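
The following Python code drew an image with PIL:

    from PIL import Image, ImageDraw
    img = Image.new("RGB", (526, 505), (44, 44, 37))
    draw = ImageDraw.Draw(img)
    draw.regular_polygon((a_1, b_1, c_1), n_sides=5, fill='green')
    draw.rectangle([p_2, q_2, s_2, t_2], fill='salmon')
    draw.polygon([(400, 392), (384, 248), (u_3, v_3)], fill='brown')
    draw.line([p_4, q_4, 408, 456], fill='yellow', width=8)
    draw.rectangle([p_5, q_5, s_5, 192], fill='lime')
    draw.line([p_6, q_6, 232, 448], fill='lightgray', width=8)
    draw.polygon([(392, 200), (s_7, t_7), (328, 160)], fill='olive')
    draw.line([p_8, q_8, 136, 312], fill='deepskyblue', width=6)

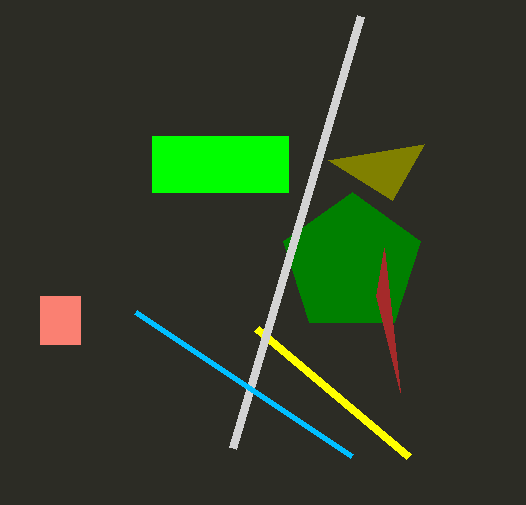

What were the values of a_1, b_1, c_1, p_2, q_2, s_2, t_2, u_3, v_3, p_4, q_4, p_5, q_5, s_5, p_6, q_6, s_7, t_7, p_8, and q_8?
a_1 = 352, b_1 = 264, c_1 = 72, p_2 = 40, q_2 = 296, s_2 = 80, t_2 = 344, u_3 = 376, v_3 = 296, p_4 = 256, q_4 = 328, p_5 = 152, q_5 = 136, s_5 = 288, p_6 = 360, q_6 = 16, s_7 = 424, t_7 = 144, p_8 = 352, q_8 = 456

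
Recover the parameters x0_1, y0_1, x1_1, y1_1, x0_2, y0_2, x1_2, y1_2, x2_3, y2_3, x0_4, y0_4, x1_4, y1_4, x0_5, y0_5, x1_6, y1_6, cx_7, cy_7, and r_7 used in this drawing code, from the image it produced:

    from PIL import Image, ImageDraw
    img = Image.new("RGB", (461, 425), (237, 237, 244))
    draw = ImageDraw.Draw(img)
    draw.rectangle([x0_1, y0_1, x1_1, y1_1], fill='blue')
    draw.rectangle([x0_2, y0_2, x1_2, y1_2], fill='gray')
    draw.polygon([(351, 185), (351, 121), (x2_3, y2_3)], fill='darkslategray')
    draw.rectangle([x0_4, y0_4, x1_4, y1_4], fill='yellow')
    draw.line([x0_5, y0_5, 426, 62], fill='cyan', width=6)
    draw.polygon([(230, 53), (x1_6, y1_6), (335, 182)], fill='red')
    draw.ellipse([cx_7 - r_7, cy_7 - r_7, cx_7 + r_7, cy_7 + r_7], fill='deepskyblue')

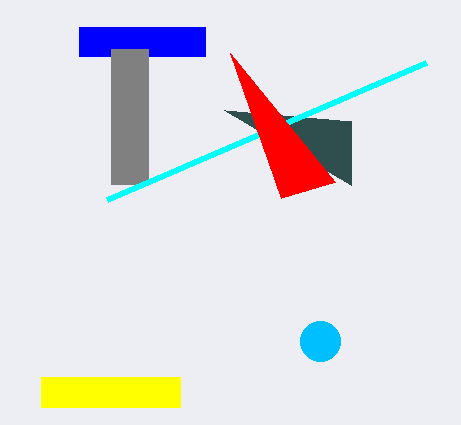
x0_1 = 79
y0_1 = 27
x1_1 = 205
y1_1 = 56
x0_2 = 111
y0_2 = 49
x1_2 = 148
y1_2 = 184
x2_3 = 224
y2_3 = 110
x0_4 = 41
y0_4 = 377
x1_4 = 180
y1_4 = 407
x0_5 = 107
y0_5 = 199
x1_6 = 281
y1_6 = 198
cx_7 = 320
cy_7 = 341
r_7 = 20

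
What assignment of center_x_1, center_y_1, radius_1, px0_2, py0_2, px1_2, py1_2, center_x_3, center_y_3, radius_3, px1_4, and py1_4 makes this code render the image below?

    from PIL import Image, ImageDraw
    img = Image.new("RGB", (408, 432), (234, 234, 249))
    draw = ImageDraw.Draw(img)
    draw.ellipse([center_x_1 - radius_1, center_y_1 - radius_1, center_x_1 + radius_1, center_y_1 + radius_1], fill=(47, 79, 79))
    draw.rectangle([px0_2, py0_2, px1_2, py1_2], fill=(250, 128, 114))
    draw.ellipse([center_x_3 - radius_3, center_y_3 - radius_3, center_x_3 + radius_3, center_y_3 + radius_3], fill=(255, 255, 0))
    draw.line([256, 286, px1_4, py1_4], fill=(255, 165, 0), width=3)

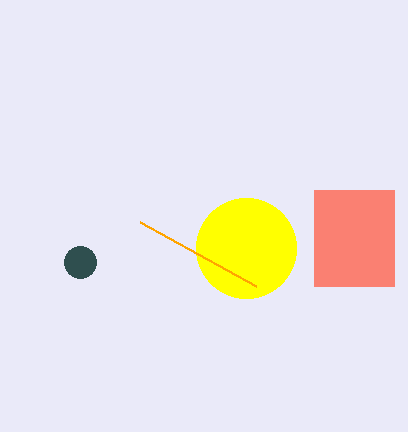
center_x_1 = 80; center_y_1 = 262; radius_1 = 16; px0_2 = 314; py0_2 = 190; px1_2 = 394; py1_2 = 286; center_x_3 = 246; center_y_3 = 248; radius_3 = 50; px1_4 = 140; py1_4 = 222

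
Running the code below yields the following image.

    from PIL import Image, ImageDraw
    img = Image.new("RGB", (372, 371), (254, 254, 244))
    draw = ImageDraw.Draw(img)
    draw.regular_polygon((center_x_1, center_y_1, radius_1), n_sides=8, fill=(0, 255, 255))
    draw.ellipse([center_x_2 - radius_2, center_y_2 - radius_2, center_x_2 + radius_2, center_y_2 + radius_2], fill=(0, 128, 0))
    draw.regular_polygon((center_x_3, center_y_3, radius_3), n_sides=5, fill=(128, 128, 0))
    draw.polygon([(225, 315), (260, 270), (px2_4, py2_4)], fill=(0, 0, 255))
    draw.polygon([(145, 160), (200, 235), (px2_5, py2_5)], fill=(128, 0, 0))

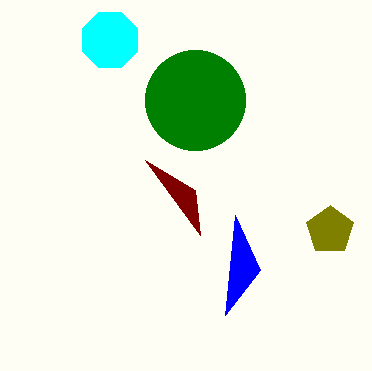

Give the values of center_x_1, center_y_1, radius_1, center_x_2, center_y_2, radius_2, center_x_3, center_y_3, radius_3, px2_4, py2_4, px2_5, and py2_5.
center_x_1 = 110; center_y_1 = 40; radius_1 = 30; center_x_2 = 195; center_y_2 = 100; radius_2 = 50; center_x_3 = 330; center_y_3 = 230; radius_3 = 25; px2_4 = 235; py2_4 = 215; px2_5 = 195; py2_5 = 190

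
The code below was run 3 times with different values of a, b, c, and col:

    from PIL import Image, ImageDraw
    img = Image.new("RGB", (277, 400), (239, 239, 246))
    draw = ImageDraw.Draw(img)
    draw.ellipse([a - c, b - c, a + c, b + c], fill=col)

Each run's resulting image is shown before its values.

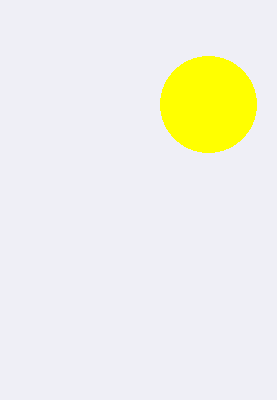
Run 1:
a = 208, b = 104, c = 48, col = 'yellow'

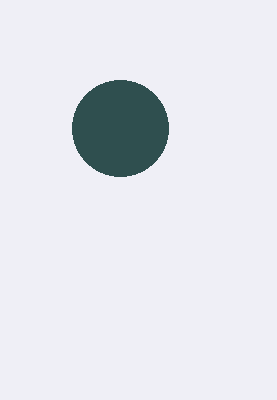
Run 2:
a = 120
b = 128
c = 48
col = 'darkslategray'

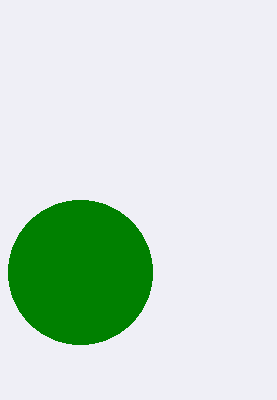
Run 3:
a = 80, b = 272, c = 72, col = 'green'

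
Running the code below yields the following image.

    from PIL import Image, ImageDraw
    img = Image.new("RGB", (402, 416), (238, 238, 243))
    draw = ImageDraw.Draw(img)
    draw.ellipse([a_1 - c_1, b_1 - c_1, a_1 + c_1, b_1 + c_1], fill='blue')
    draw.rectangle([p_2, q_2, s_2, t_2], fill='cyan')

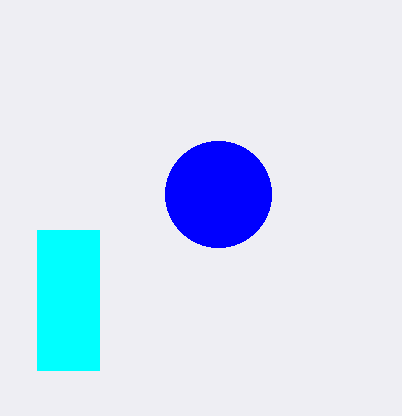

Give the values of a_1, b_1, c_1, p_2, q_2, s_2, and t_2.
a_1 = 218, b_1 = 194, c_1 = 53, p_2 = 37, q_2 = 230, s_2 = 99, t_2 = 370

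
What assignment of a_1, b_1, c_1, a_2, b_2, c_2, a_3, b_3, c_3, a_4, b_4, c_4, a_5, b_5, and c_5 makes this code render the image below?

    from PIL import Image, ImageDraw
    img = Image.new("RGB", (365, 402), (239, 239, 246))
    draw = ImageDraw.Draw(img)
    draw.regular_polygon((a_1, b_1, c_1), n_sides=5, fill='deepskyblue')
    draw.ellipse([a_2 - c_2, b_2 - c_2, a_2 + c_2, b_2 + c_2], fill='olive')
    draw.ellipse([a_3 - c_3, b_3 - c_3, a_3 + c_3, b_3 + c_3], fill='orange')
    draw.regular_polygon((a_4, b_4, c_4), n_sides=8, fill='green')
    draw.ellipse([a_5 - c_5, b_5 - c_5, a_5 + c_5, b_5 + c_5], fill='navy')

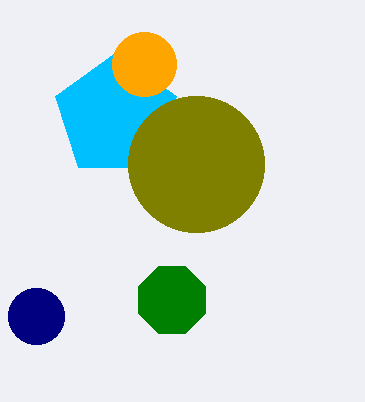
a_1 = 116
b_1 = 116
c_1 = 64
a_2 = 196
b_2 = 164
c_2 = 68
a_3 = 144
b_3 = 64
c_3 = 32
a_4 = 172
b_4 = 300
c_4 = 36
a_5 = 36
b_5 = 316
c_5 = 28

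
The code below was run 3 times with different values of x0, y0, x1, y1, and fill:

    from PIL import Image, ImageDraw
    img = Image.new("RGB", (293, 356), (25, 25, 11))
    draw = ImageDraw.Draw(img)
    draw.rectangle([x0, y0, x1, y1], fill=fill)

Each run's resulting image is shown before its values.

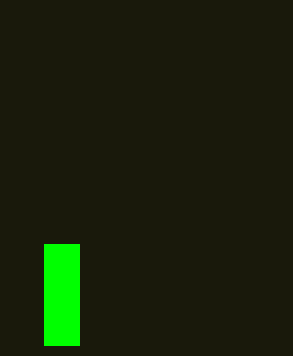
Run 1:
x0 = 44; y0 = 244; x1 = 79; y1 = 345; fill = 'lime'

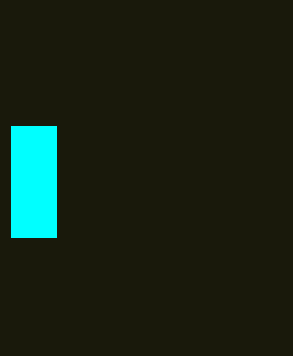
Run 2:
x0 = 11, y0 = 126, x1 = 56, y1 = 237, fill = 'cyan'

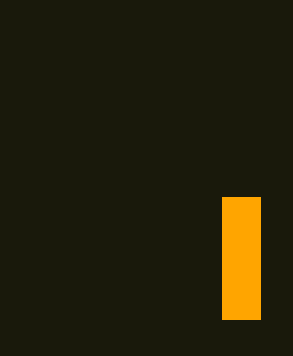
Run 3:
x0 = 222; y0 = 197; x1 = 260; y1 = 319; fill = 'orange'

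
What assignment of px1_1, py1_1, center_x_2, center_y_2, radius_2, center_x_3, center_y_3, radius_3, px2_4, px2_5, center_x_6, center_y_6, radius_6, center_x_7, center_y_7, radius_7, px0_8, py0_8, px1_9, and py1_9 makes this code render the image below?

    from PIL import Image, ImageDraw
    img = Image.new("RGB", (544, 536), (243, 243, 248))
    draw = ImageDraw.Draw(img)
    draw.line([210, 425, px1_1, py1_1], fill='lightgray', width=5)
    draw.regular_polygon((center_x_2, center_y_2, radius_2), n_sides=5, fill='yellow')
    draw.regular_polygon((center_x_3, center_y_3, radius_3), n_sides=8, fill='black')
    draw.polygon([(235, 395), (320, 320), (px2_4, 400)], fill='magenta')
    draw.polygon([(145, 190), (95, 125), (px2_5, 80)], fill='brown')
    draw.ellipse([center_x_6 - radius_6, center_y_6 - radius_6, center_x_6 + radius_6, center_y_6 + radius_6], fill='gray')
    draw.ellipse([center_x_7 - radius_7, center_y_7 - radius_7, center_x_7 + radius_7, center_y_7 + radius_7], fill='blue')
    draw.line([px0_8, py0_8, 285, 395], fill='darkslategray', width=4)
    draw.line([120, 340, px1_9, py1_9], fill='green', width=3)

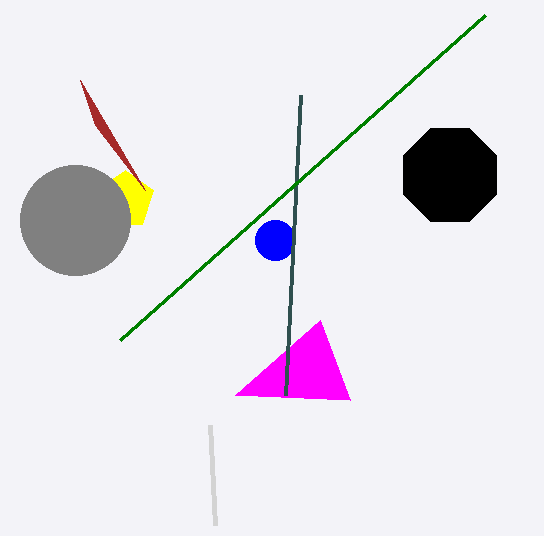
px1_1 = 215
py1_1 = 525
center_x_2 = 125
center_y_2 = 200
radius_2 = 30
center_x_3 = 450
center_y_3 = 175
radius_3 = 50
px2_4 = 350
px2_5 = 80
center_x_6 = 75
center_y_6 = 220
radius_6 = 55
center_x_7 = 275
center_y_7 = 240
radius_7 = 20
px0_8 = 300
py0_8 = 95
px1_9 = 485
py1_9 = 15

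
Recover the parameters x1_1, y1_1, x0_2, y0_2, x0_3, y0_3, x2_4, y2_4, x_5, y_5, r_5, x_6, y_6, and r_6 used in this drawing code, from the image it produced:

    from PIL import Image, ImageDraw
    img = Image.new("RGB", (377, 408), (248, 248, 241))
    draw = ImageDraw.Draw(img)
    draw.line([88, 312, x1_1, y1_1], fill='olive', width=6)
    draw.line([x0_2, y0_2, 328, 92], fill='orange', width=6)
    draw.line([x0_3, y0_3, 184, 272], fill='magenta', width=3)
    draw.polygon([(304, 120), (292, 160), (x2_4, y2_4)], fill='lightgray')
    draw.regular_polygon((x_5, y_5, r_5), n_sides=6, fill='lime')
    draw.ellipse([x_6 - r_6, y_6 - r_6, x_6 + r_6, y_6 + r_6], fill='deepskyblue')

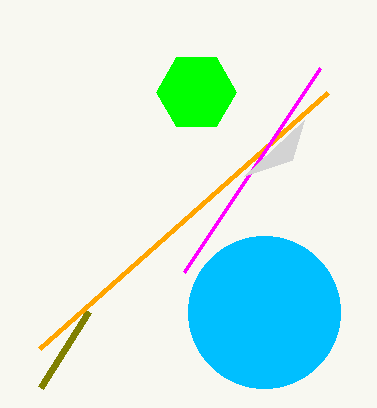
x1_1 = 40, y1_1 = 388, x0_2 = 40, y0_2 = 348, x0_3 = 320, y0_3 = 68, x2_4 = 244, y2_4 = 176, x_5 = 196, y_5 = 92, r_5 = 40, x_6 = 264, y_6 = 312, r_6 = 76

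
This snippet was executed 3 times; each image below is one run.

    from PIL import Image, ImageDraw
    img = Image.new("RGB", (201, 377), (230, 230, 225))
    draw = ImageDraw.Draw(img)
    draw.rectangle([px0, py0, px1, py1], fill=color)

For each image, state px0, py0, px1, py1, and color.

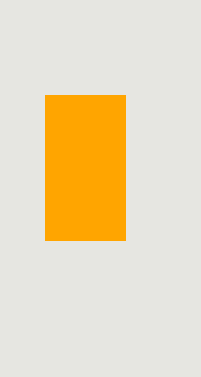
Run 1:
px0 = 45, py0 = 95, px1 = 125, py1 = 240, color = 'orange'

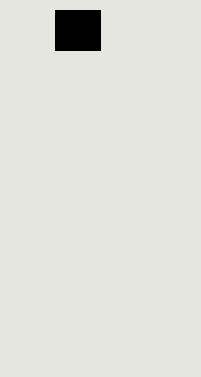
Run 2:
px0 = 55
py0 = 10
px1 = 100
py1 = 50
color = 'black'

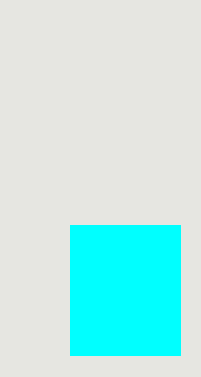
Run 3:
px0 = 70
py0 = 225
px1 = 180
py1 = 355
color = 'cyan'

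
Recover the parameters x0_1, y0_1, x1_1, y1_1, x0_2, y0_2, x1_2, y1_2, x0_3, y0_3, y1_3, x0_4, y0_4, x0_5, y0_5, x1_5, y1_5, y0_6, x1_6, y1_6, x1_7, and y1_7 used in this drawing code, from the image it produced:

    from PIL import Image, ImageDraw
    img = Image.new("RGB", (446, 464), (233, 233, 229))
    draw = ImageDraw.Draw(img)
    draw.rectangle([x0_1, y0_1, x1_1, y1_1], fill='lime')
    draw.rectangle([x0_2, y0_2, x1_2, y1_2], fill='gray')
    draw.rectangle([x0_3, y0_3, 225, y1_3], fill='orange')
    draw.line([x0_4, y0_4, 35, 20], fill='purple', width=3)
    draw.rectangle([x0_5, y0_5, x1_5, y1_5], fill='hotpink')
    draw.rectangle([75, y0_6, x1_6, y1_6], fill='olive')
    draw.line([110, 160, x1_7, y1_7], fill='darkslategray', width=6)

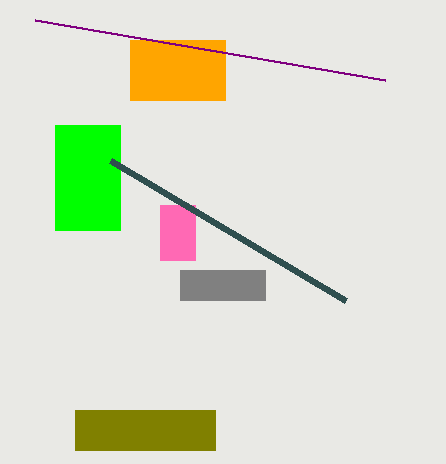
x0_1 = 55
y0_1 = 125
x1_1 = 120
y1_1 = 230
x0_2 = 180
y0_2 = 270
x1_2 = 265
y1_2 = 300
x0_3 = 130
y0_3 = 40
y1_3 = 100
x0_4 = 385
y0_4 = 80
x0_5 = 160
y0_5 = 205
x1_5 = 195
y1_5 = 260
y0_6 = 410
x1_6 = 215
y1_6 = 450
x1_7 = 345
y1_7 = 300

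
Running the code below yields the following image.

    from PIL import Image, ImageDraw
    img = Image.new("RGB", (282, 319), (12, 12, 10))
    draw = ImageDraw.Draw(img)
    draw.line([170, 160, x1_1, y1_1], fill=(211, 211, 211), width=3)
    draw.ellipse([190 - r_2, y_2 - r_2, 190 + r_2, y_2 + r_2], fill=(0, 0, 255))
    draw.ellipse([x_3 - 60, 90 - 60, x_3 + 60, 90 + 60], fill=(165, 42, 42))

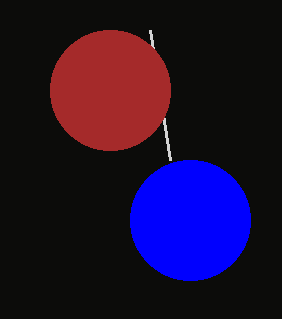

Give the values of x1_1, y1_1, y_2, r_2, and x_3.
x1_1 = 150
y1_1 = 30
y_2 = 220
r_2 = 60
x_3 = 110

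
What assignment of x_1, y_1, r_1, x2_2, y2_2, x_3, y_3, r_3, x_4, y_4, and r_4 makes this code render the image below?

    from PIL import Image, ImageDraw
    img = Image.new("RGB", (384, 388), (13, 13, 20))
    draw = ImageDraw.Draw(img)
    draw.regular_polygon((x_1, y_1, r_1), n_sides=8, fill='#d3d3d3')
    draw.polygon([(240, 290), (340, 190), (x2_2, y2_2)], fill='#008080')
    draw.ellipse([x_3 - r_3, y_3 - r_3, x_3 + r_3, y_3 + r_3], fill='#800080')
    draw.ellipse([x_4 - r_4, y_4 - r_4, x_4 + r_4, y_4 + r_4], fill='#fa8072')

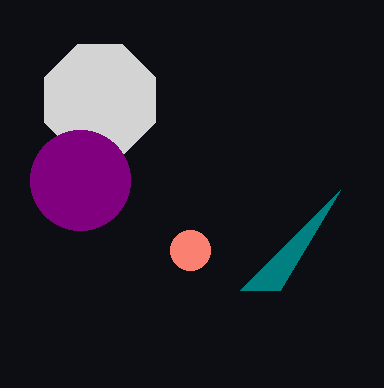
x_1 = 100
y_1 = 100
r_1 = 60
x2_2 = 280
y2_2 = 290
x_3 = 80
y_3 = 180
r_3 = 50
x_4 = 190
y_4 = 250
r_4 = 20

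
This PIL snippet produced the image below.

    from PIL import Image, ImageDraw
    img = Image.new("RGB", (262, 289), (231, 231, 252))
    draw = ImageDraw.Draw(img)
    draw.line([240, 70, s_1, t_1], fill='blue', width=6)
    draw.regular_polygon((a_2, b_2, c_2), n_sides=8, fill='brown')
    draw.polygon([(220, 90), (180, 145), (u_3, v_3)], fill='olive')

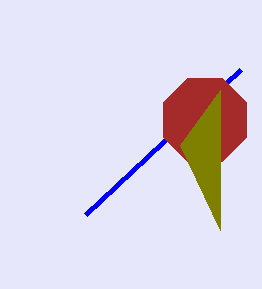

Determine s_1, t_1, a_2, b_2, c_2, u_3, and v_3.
s_1 = 85
t_1 = 215
a_2 = 205
b_2 = 120
c_2 = 45
u_3 = 220
v_3 = 230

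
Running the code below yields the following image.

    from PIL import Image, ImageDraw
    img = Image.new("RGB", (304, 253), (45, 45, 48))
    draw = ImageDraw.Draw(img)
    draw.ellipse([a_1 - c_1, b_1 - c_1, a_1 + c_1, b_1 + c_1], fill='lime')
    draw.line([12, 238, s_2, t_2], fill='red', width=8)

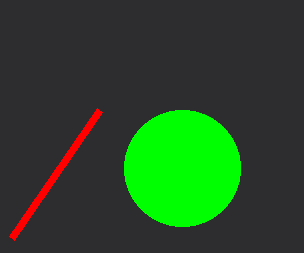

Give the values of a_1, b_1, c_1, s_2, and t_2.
a_1 = 182; b_1 = 168; c_1 = 58; s_2 = 100; t_2 = 110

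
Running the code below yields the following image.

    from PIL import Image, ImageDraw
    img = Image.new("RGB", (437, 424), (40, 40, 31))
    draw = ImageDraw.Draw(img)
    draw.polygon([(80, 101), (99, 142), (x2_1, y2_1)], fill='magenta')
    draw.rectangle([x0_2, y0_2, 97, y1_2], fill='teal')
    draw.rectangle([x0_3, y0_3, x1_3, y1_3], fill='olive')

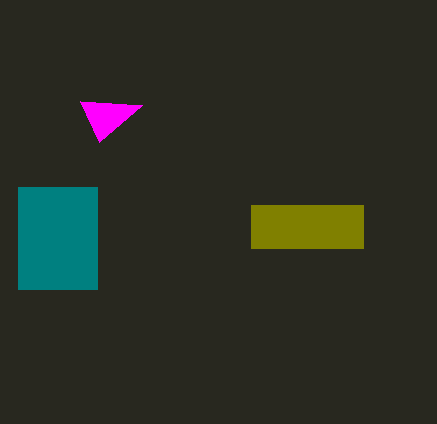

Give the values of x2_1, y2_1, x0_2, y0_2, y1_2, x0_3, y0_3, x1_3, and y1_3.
x2_1 = 142
y2_1 = 105
x0_2 = 18
y0_2 = 187
y1_2 = 289
x0_3 = 251
y0_3 = 205
x1_3 = 363
y1_3 = 248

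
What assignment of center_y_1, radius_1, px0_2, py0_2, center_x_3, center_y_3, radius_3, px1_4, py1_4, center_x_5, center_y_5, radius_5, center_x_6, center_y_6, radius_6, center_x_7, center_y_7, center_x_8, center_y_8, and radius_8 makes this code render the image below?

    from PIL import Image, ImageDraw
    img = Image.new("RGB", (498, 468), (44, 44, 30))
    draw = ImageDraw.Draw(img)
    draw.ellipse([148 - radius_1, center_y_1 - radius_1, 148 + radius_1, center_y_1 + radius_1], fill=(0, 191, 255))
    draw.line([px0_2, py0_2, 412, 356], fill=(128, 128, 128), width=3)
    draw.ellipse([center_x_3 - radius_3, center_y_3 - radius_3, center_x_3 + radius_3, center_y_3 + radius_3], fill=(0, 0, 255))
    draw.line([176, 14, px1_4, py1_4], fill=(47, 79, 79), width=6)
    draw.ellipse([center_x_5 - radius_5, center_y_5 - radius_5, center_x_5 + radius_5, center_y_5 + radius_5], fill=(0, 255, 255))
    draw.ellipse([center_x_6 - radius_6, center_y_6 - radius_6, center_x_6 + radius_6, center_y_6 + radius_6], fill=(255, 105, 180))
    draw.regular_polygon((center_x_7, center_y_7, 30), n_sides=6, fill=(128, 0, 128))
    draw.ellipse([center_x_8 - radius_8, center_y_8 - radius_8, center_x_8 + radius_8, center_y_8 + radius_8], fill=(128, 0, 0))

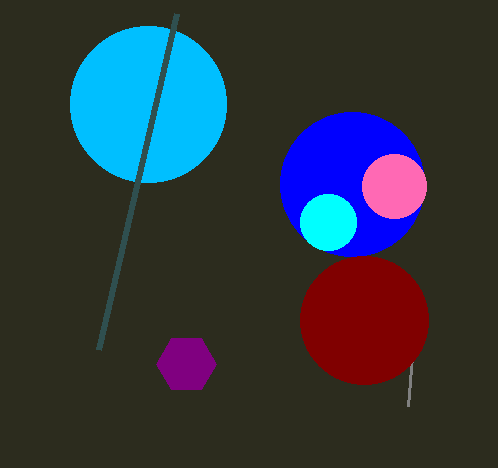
center_y_1 = 104
radius_1 = 78
px0_2 = 408
py0_2 = 406
center_x_3 = 352
center_y_3 = 184
radius_3 = 72
px1_4 = 98
py1_4 = 350
center_x_5 = 328
center_y_5 = 222
radius_5 = 28
center_x_6 = 394
center_y_6 = 186
radius_6 = 32
center_x_7 = 186
center_y_7 = 364
center_x_8 = 364
center_y_8 = 320
radius_8 = 64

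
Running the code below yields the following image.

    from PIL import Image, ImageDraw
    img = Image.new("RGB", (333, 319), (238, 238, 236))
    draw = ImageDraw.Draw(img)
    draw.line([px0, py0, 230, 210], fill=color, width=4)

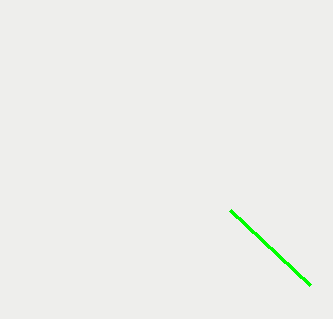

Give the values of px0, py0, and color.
px0 = 310, py0 = 285, color = 'lime'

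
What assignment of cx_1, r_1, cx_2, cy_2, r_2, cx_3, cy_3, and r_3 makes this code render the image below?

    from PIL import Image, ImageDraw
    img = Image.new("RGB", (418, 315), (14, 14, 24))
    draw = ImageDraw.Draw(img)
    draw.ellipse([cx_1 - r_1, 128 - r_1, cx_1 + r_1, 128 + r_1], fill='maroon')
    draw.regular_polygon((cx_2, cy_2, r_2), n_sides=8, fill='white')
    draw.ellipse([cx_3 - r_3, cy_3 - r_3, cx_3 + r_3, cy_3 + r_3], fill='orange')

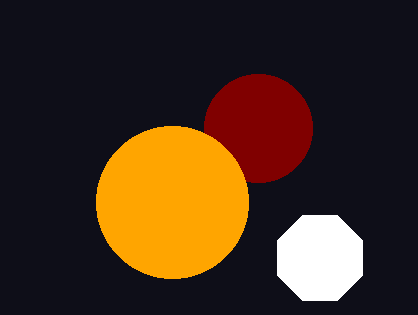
cx_1 = 258; r_1 = 54; cx_2 = 320; cy_2 = 258; r_2 = 46; cx_3 = 172; cy_3 = 202; r_3 = 76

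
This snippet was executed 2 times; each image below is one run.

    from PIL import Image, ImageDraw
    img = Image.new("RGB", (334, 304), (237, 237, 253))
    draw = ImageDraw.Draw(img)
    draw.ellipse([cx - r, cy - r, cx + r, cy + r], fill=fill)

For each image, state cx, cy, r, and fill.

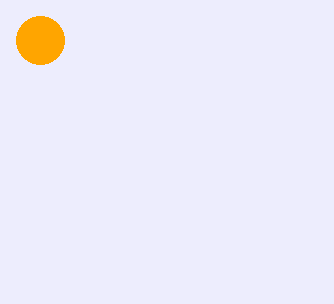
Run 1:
cx = 40; cy = 40; r = 24; fill = 'orange'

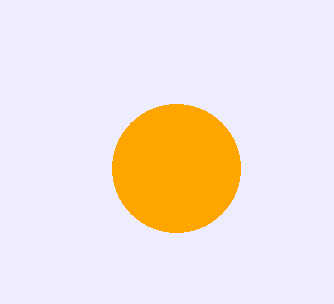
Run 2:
cx = 176
cy = 168
r = 64
fill = 'orange'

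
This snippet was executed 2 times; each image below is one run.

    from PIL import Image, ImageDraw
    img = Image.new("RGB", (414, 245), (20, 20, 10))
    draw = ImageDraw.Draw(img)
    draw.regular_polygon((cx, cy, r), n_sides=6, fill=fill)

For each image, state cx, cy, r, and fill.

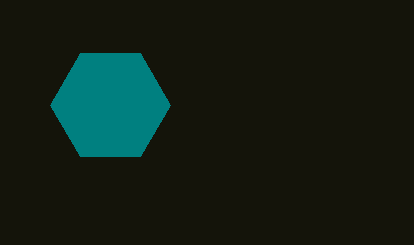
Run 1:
cx = 110
cy = 105
r = 60
fill = 'teal'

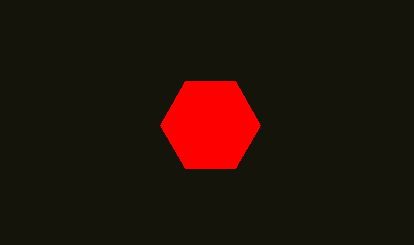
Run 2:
cx = 210, cy = 125, r = 50, fill = 'red'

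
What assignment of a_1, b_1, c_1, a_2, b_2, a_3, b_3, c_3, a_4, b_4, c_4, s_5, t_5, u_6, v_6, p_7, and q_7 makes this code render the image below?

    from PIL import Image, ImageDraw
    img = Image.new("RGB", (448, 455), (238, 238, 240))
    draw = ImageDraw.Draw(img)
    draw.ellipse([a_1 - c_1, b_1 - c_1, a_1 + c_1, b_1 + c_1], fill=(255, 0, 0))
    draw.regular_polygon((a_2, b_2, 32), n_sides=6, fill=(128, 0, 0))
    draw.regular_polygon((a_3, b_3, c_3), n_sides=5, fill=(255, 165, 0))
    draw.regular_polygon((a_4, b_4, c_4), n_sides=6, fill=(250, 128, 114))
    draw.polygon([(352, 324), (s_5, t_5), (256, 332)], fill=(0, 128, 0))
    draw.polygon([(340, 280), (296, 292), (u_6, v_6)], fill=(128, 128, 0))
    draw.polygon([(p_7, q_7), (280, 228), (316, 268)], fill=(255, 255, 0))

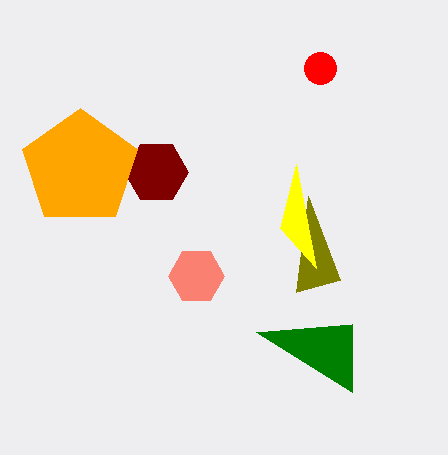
a_1 = 320, b_1 = 68, c_1 = 16, a_2 = 156, b_2 = 172, a_3 = 80, b_3 = 168, c_3 = 60, a_4 = 196, b_4 = 276, c_4 = 28, s_5 = 352, t_5 = 392, u_6 = 308, v_6 = 196, p_7 = 296, q_7 = 164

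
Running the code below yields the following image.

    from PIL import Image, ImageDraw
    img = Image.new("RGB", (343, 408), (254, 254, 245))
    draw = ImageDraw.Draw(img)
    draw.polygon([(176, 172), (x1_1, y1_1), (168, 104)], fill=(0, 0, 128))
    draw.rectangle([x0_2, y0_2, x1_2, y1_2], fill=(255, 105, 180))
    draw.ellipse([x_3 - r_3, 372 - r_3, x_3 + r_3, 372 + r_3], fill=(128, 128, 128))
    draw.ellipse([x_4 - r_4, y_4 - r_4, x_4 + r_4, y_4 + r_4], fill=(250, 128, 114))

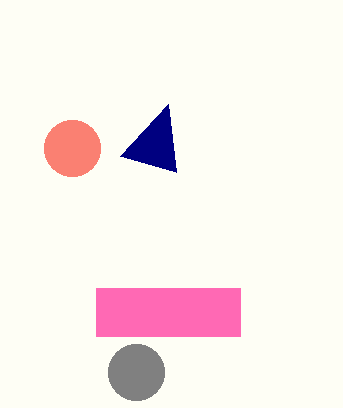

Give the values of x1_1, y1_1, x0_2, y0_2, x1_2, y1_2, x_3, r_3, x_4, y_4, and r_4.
x1_1 = 120, y1_1 = 156, x0_2 = 96, y0_2 = 288, x1_2 = 240, y1_2 = 336, x_3 = 136, r_3 = 28, x_4 = 72, y_4 = 148, r_4 = 28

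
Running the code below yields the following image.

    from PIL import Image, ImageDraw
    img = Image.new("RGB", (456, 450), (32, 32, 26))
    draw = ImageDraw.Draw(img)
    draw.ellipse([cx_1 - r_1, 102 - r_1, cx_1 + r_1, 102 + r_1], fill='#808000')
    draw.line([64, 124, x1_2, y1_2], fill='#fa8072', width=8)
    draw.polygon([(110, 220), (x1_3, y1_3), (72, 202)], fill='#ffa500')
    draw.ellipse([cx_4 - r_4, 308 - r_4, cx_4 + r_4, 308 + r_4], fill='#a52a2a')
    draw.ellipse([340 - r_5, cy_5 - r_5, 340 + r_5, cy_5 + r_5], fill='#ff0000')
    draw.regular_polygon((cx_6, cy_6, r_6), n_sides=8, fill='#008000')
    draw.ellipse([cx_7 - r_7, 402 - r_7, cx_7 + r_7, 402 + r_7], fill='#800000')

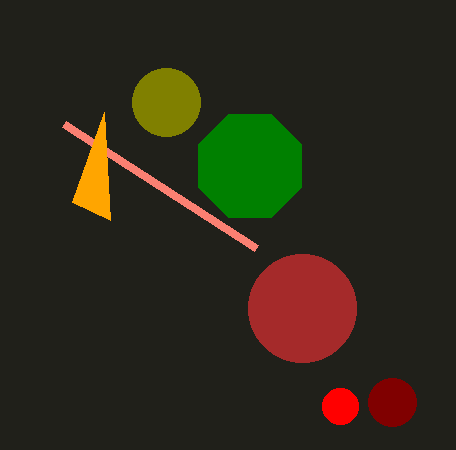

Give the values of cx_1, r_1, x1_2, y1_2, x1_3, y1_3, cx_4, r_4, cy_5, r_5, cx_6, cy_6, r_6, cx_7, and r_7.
cx_1 = 166, r_1 = 34, x1_2 = 256, y1_2 = 248, x1_3 = 104, y1_3 = 112, cx_4 = 302, r_4 = 54, cy_5 = 406, r_5 = 18, cx_6 = 250, cy_6 = 166, r_6 = 56, cx_7 = 392, r_7 = 24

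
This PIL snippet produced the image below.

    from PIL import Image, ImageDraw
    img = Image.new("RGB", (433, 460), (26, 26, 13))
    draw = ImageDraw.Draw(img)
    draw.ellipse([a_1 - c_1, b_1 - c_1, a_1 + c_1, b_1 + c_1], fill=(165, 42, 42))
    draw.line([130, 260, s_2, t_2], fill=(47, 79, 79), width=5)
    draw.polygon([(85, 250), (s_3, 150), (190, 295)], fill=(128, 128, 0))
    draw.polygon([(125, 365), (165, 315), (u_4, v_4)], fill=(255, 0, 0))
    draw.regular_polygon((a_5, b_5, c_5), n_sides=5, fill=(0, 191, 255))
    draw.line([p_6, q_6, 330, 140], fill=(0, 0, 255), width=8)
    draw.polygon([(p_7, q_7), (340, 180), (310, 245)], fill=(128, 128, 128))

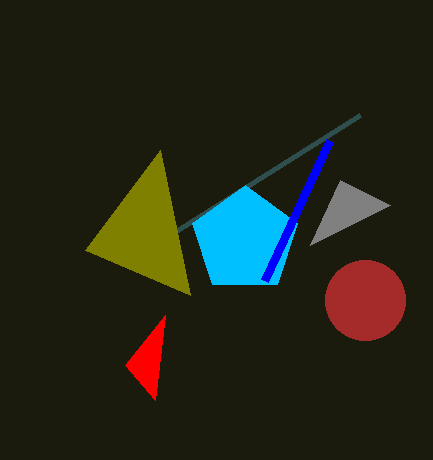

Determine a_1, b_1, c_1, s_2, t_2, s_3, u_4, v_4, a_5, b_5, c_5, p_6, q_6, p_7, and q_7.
a_1 = 365, b_1 = 300, c_1 = 40, s_2 = 360, t_2 = 115, s_3 = 160, u_4 = 155, v_4 = 400, a_5 = 245, b_5 = 240, c_5 = 55, p_6 = 265, q_6 = 280, p_7 = 390, q_7 = 205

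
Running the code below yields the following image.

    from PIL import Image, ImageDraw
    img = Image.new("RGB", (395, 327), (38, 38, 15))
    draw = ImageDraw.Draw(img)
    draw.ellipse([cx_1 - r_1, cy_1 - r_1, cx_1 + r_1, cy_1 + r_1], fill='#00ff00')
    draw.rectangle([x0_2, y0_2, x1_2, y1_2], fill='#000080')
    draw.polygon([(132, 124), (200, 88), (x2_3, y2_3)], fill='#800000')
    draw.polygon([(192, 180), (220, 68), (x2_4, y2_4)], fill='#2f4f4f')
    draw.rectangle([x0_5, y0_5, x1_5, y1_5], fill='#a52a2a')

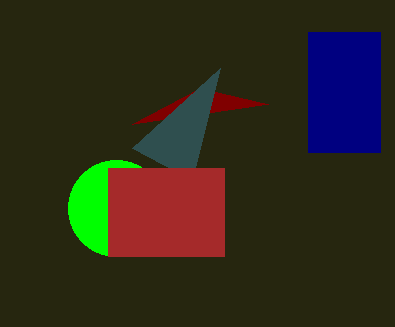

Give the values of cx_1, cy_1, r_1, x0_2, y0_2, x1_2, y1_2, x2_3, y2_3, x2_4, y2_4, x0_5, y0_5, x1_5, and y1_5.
cx_1 = 116; cy_1 = 208; r_1 = 48; x0_2 = 308; y0_2 = 32; x1_2 = 380; y1_2 = 152; x2_3 = 268; y2_3 = 104; x2_4 = 132; y2_4 = 148; x0_5 = 108; y0_5 = 168; x1_5 = 224; y1_5 = 256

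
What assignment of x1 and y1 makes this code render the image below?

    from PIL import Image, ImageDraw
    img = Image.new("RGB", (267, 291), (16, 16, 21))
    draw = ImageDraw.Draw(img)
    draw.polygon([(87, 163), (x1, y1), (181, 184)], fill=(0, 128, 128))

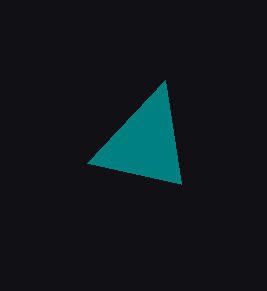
x1 = 165, y1 = 80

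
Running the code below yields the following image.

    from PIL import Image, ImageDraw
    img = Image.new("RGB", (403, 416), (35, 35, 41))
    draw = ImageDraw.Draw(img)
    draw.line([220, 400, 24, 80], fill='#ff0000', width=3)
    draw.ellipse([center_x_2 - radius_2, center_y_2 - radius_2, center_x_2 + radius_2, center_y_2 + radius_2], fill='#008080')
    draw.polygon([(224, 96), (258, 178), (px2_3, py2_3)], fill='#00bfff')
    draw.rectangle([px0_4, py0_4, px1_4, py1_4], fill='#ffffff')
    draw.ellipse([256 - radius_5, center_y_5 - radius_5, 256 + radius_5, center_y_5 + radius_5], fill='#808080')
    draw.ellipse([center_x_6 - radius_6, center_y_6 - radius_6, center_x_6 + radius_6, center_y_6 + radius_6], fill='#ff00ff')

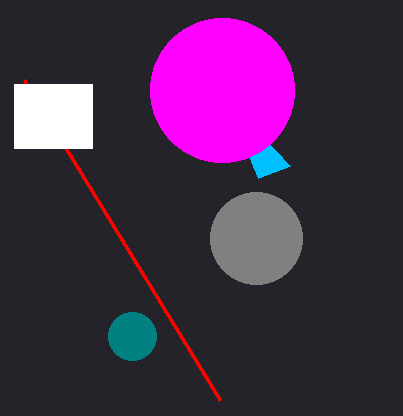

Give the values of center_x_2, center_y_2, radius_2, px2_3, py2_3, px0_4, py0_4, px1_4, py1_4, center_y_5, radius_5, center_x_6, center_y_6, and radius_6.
center_x_2 = 132, center_y_2 = 336, radius_2 = 24, px2_3 = 290, py2_3 = 166, px0_4 = 14, py0_4 = 84, px1_4 = 92, py1_4 = 148, center_y_5 = 238, radius_5 = 46, center_x_6 = 222, center_y_6 = 90, radius_6 = 72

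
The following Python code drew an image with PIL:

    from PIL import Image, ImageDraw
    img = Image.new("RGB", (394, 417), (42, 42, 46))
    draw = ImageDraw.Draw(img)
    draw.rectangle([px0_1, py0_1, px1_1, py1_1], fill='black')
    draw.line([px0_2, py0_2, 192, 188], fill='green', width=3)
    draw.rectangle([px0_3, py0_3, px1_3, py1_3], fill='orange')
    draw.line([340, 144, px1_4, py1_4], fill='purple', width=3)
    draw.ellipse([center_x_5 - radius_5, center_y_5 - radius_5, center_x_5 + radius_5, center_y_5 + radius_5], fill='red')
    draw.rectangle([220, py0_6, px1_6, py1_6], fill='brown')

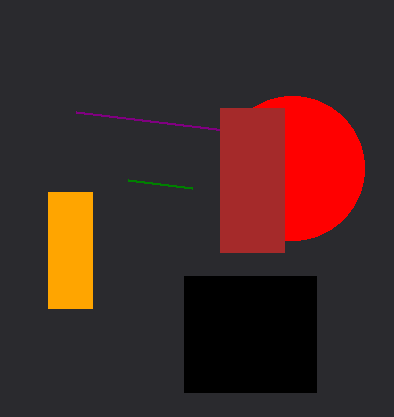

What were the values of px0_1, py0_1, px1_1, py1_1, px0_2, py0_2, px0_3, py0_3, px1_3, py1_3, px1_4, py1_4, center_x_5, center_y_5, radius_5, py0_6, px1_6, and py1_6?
px0_1 = 184
py0_1 = 276
px1_1 = 316
py1_1 = 392
px0_2 = 128
py0_2 = 180
px0_3 = 48
py0_3 = 192
px1_3 = 92
py1_3 = 308
px1_4 = 76
py1_4 = 112
center_x_5 = 292
center_y_5 = 168
radius_5 = 72
py0_6 = 108
px1_6 = 284
py1_6 = 252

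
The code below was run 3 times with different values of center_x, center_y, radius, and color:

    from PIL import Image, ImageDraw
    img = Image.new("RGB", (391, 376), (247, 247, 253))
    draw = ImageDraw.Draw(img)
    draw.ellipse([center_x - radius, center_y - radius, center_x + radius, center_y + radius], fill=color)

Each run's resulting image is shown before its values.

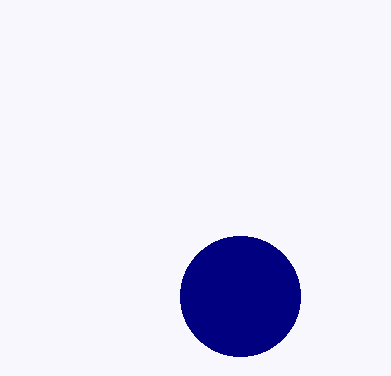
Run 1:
center_x = 240; center_y = 296; radius = 60; color = 'navy'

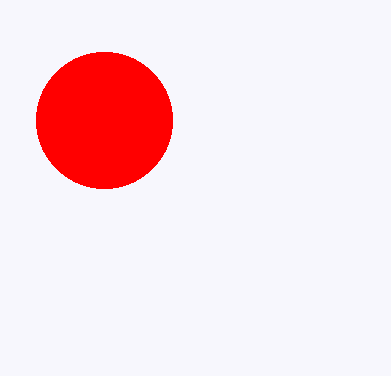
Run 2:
center_x = 104; center_y = 120; radius = 68; color = 'red'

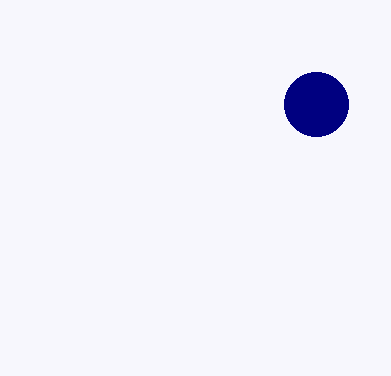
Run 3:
center_x = 316
center_y = 104
radius = 32
color = 'navy'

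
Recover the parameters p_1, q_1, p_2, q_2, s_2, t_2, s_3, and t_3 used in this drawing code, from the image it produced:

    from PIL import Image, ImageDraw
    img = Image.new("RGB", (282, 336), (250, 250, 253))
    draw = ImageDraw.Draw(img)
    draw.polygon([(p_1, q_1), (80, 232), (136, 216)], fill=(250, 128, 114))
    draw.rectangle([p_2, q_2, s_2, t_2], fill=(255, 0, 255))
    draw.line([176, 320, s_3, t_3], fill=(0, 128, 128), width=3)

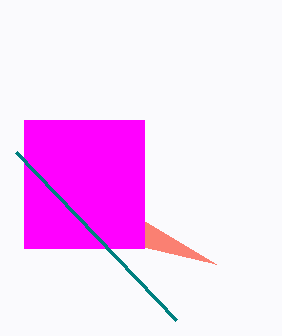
p_1 = 216
q_1 = 264
p_2 = 24
q_2 = 120
s_2 = 144
t_2 = 248
s_3 = 16
t_3 = 152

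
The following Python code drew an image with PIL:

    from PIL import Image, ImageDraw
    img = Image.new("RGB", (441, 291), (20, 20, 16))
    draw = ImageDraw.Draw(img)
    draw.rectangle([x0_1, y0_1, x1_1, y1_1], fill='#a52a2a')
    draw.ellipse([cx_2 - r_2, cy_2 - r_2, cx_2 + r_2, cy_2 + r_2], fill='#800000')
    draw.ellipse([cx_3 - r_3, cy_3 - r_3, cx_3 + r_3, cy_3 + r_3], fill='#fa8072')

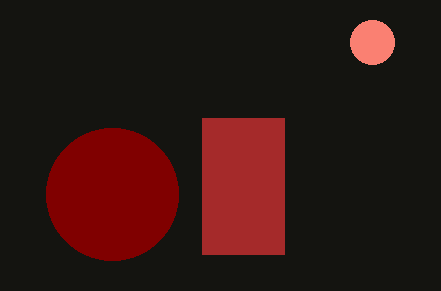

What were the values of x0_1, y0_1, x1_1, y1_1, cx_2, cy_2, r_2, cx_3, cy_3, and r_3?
x0_1 = 202, y0_1 = 118, x1_1 = 284, y1_1 = 254, cx_2 = 112, cy_2 = 194, r_2 = 66, cx_3 = 372, cy_3 = 42, r_3 = 22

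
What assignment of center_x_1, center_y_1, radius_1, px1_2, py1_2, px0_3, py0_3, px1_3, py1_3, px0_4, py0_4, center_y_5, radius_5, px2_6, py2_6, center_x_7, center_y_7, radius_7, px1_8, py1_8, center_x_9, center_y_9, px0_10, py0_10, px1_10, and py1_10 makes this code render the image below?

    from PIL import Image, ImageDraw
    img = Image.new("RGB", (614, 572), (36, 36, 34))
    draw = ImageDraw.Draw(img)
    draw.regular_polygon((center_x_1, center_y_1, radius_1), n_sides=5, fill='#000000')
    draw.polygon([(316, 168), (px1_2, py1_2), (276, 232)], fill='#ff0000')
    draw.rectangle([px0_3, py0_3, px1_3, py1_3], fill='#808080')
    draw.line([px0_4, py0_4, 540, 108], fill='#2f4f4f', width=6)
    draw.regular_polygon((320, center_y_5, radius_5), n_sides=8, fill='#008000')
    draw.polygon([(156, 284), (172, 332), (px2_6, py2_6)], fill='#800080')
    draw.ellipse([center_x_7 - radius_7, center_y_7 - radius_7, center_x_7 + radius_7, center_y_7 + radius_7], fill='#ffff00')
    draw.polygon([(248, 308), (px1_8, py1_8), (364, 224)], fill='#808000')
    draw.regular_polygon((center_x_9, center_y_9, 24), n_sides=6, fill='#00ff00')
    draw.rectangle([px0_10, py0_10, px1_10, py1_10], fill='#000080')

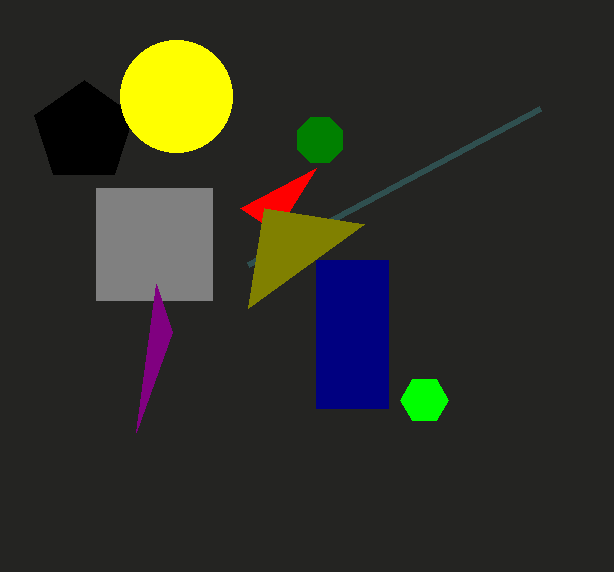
center_x_1 = 84
center_y_1 = 132
radius_1 = 52
px1_2 = 240
py1_2 = 208
px0_3 = 96
py0_3 = 188
px1_3 = 212
py1_3 = 300
px0_4 = 248
py0_4 = 264
center_y_5 = 140
radius_5 = 24
px2_6 = 136
py2_6 = 432
center_x_7 = 176
center_y_7 = 96
radius_7 = 56
px1_8 = 264
py1_8 = 208
center_x_9 = 424
center_y_9 = 400
px0_10 = 316
py0_10 = 260
px1_10 = 388
py1_10 = 408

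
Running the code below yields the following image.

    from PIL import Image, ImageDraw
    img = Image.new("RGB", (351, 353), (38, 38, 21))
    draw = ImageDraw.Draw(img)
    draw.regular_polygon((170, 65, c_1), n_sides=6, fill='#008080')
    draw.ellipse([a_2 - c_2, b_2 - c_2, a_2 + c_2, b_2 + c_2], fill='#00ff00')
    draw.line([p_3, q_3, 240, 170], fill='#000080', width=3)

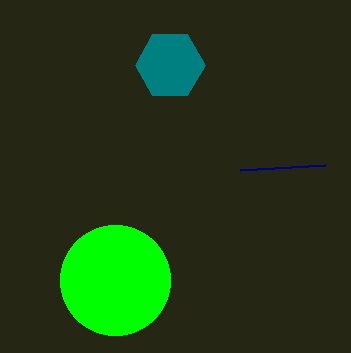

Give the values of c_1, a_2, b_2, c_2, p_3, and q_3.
c_1 = 35
a_2 = 115
b_2 = 280
c_2 = 55
p_3 = 325
q_3 = 165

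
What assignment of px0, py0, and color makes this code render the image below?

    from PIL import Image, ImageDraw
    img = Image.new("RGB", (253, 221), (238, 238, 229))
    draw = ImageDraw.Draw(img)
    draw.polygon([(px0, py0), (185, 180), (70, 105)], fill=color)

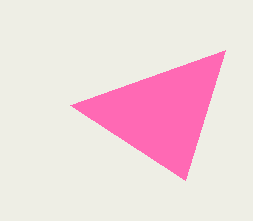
px0 = 225, py0 = 50, color = 'hotpink'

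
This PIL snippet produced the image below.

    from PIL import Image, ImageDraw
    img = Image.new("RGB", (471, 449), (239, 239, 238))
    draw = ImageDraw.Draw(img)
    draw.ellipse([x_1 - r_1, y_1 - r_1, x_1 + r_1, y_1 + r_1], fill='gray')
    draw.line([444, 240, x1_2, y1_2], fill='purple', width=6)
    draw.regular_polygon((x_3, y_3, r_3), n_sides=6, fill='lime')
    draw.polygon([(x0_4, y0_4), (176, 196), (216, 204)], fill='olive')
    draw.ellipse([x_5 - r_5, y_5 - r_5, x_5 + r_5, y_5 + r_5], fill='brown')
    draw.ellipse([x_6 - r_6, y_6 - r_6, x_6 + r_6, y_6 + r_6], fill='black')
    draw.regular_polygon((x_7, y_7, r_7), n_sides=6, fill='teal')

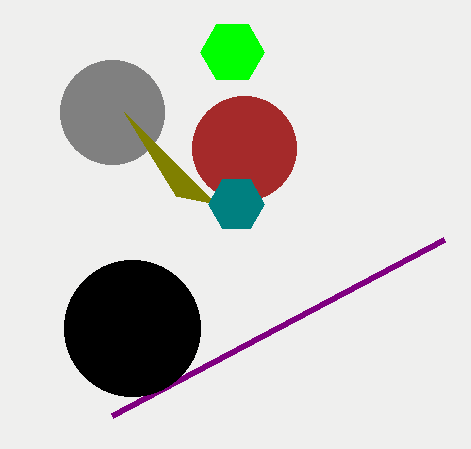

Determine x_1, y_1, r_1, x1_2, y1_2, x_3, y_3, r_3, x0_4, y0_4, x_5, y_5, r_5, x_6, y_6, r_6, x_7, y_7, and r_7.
x_1 = 112, y_1 = 112, r_1 = 52, x1_2 = 112, y1_2 = 416, x_3 = 232, y_3 = 52, r_3 = 32, x0_4 = 124, y0_4 = 112, x_5 = 244, y_5 = 148, r_5 = 52, x_6 = 132, y_6 = 328, r_6 = 68, x_7 = 236, y_7 = 204, r_7 = 28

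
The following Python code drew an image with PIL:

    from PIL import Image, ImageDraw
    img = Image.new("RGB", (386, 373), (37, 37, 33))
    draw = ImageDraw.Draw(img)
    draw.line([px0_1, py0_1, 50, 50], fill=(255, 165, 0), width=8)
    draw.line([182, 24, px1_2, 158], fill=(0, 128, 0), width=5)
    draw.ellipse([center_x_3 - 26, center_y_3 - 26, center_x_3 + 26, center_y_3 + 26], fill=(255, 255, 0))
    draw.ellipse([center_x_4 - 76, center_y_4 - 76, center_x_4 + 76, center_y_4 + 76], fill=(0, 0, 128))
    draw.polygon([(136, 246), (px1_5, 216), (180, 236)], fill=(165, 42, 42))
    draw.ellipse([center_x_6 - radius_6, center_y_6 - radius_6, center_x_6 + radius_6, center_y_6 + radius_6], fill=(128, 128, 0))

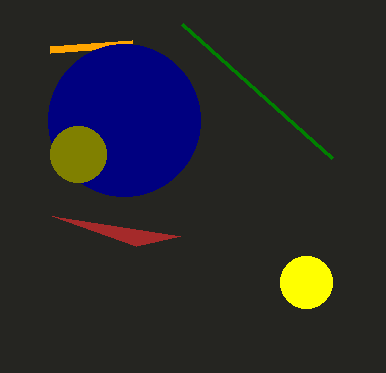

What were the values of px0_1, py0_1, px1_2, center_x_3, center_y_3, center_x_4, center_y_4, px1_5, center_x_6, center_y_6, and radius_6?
px0_1 = 132
py0_1 = 44
px1_2 = 332
center_x_3 = 306
center_y_3 = 282
center_x_4 = 124
center_y_4 = 120
px1_5 = 52
center_x_6 = 78
center_y_6 = 154
radius_6 = 28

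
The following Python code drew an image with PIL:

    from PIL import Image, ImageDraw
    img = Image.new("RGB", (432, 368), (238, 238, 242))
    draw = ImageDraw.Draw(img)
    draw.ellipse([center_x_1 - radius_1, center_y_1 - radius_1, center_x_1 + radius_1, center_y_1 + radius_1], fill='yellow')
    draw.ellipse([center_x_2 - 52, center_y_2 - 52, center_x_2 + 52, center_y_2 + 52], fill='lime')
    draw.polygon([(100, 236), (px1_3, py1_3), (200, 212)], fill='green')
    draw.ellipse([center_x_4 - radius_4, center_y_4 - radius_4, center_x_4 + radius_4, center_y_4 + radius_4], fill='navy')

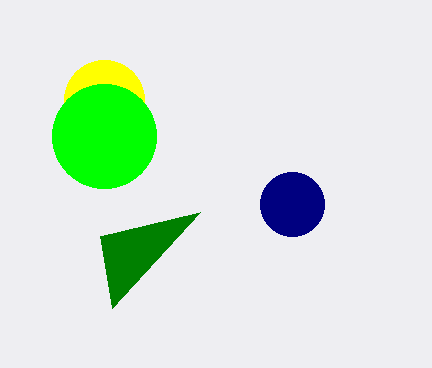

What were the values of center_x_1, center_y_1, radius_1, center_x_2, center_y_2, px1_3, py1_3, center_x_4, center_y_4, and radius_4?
center_x_1 = 104, center_y_1 = 100, radius_1 = 40, center_x_2 = 104, center_y_2 = 136, px1_3 = 112, py1_3 = 308, center_x_4 = 292, center_y_4 = 204, radius_4 = 32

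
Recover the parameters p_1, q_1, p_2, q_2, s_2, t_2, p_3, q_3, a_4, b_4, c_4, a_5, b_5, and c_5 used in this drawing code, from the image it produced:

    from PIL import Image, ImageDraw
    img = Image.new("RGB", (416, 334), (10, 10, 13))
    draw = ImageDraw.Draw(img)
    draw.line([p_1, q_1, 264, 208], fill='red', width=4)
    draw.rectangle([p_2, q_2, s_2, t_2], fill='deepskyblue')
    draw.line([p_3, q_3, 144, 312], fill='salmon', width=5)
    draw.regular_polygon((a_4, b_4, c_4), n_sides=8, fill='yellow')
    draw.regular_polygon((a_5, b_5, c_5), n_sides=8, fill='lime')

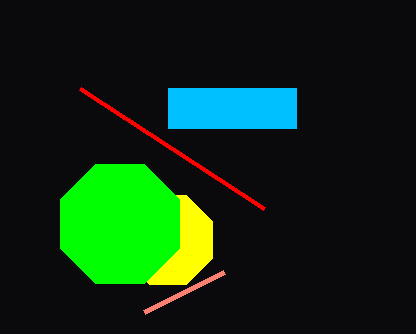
p_1 = 80, q_1 = 88, p_2 = 168, q_2 = 88, s_2 = 296, t_2 = 128, p_3 = 224, q_3 = 272, a_4 = 168, b_4 = 240, c_4 = 48, a_5 = 120, b_5 = 224, c_5 = 64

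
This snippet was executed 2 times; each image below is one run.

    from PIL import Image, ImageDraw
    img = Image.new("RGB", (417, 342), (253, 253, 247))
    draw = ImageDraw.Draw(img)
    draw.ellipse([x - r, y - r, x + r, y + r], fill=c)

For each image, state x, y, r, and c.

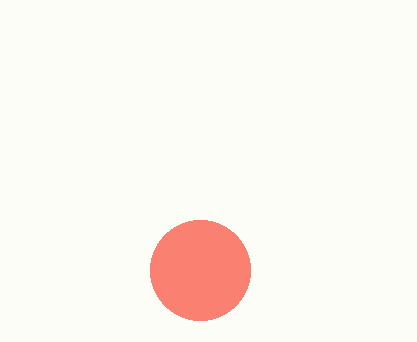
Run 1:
x = 200
y = 270
r = 50
c = 'salmon'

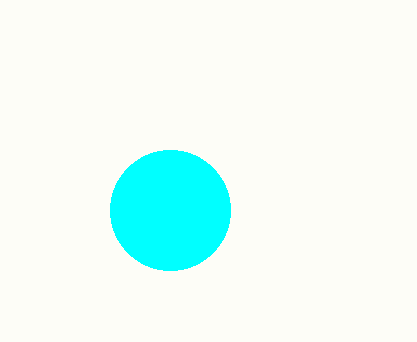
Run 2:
x = 170, y = 210, r = 60, c = 'cyan'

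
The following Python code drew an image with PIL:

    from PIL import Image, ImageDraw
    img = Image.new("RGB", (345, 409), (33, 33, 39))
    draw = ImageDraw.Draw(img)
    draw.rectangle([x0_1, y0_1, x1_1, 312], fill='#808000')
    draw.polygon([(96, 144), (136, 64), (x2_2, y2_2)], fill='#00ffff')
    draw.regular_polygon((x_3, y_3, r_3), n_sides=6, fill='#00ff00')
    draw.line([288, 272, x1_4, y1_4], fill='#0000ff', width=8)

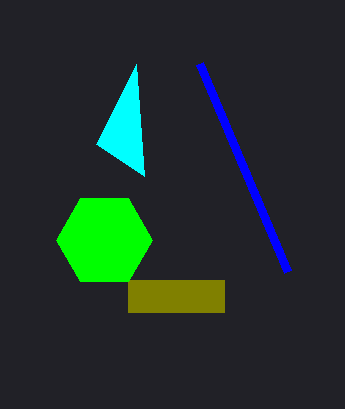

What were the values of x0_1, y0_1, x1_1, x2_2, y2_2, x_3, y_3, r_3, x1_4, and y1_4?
x0_1 = 128
y0_1 = 280
x1_1 = 224
x2_2 = 144
y2_2 = 176
x_3 = 104
y_3 = 240
r_3 = 48
x1_4 = 200
y1_4 = 64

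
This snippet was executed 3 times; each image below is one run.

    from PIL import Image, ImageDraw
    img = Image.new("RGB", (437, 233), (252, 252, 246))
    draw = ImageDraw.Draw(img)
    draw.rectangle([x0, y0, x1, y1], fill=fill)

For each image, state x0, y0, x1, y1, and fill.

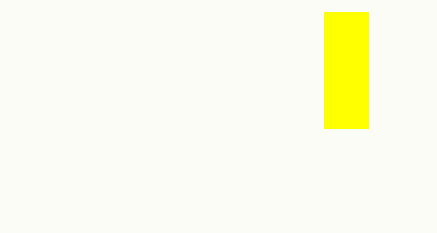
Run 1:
x0 = 324; y0 = 12; x1 = 368; y1 = 128; fill = 'yellow'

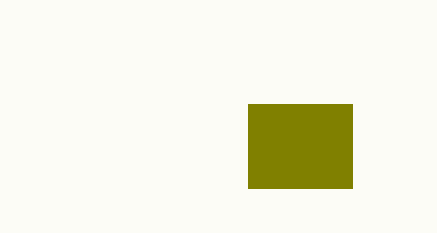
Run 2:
x0 = 248, y0 = 104, x1 = 352, y1 = 188, fill = 'olive'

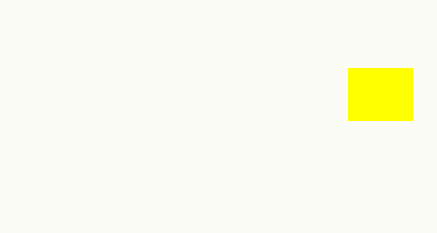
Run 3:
x0 = 348; y0 = 68; x1 = 412; y1 = 120; fill = 'yellow'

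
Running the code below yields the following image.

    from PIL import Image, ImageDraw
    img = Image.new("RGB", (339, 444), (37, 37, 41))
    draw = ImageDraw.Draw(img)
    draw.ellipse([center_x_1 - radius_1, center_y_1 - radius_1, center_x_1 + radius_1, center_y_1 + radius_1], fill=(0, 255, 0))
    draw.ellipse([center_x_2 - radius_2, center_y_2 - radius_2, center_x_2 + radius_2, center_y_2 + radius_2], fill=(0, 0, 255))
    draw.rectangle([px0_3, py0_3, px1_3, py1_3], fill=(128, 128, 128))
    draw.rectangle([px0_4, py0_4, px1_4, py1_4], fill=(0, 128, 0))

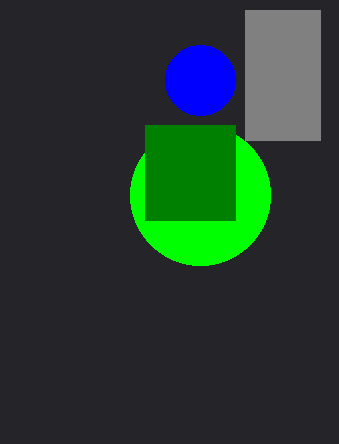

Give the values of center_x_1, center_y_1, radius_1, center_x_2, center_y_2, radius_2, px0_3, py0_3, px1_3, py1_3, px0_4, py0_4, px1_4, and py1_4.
center_x_1 = 200; center_y_1 = 195; radius_1 = 70; center_x_2 = 200; center_y_2 = 80; radius_2 = 35; px0_3 = 245; py0_3 = 10; px1_3 = 320; py1_3 = 140; px0_4 = 145; py0_4 = 125; px1_4 = 235; py1_4 = 220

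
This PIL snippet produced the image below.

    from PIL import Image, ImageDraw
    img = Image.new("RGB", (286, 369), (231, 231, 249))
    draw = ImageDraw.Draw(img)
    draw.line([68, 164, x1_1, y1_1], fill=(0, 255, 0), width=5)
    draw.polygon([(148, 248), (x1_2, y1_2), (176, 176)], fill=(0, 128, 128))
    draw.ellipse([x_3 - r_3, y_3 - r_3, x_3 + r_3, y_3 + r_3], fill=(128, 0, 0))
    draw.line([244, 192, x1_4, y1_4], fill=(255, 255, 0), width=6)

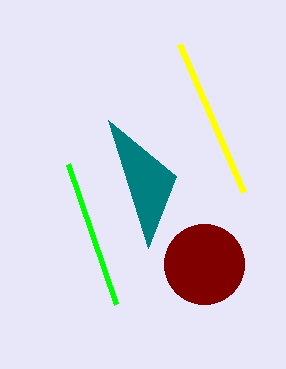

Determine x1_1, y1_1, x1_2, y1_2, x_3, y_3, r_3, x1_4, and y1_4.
x1_1 = 116; y1_1 = 304; x1_2 = 108; y1_2 = 120; x_3 = 204; y_3 = 264; r_3 = 40; x1_4 = 180; y1_4 = 44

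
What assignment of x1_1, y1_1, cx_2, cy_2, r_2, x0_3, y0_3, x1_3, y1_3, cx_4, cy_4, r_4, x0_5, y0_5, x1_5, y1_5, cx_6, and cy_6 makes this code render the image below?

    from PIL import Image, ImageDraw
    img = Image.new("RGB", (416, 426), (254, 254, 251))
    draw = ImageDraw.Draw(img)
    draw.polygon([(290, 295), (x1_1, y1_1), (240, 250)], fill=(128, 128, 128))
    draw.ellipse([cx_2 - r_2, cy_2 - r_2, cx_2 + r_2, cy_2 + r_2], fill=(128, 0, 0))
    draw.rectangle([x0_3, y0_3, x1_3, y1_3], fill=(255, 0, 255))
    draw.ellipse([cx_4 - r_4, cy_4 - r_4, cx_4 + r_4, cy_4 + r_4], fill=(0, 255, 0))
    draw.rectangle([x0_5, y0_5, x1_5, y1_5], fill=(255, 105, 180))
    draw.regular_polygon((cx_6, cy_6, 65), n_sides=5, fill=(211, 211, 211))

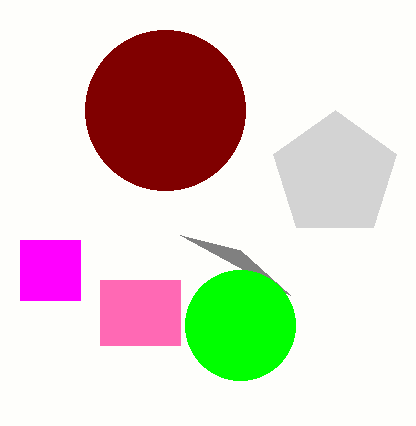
x1_1 = 180, y1_1 = 235, cx_2 = 165, cy_2 = 110, r_2 = 80, x0_3 = 20, y0_3 = 240, x1_3 = 80, y1_3 = 300, cx_4 = 240, cy_4 = 325, r_4 = 55, x0_5 = 100, y0_5 = 280, x1_5 = 180, y1_5 = 345, cx_6 = 335, cy_6 = 175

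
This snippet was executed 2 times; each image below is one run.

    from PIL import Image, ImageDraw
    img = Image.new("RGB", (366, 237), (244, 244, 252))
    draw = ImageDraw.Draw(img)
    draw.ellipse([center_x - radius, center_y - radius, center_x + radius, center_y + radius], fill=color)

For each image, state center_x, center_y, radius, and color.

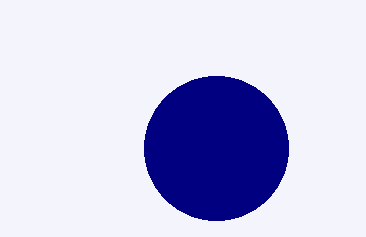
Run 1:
center_x = 216
center_y = 148
radius = 72
color = 'navy'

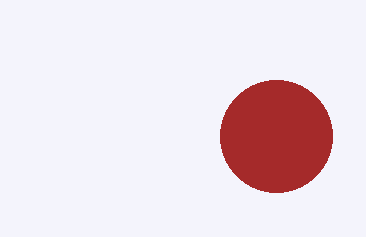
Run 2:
center_x = 276; center_y = 136; radius = 56; color = 'brown'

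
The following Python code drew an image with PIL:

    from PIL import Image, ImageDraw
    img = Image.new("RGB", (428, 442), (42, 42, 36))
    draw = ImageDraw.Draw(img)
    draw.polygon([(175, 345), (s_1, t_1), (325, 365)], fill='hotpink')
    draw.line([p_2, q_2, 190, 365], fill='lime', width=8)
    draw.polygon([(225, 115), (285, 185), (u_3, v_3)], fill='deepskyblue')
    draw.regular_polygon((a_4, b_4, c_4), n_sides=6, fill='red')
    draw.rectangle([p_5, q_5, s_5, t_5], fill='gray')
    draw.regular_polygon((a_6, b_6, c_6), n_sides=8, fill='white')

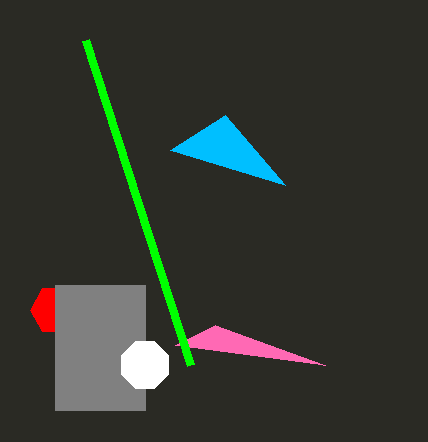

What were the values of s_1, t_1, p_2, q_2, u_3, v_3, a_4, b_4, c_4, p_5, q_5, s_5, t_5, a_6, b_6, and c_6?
s_1 = 215
t_1 = 325
p_2 = 85
q_2 = 40
u_3 = 170
v_3 = 150
a_4 = 55
b_4 = 310
c_4 = 25
p_5 = 55
q_5 = 285
s_5 = 145
t_5 = 410
a_6 = 145
b_6 = 365
c_6 = 25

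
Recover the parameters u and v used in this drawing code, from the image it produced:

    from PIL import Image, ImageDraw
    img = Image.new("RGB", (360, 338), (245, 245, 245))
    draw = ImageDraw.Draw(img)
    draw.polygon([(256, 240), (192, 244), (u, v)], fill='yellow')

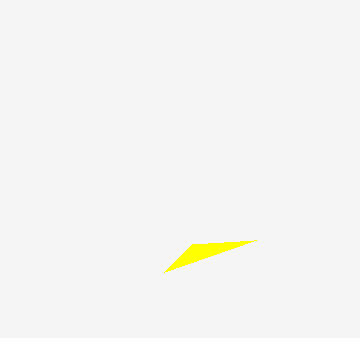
u = 164; v = 272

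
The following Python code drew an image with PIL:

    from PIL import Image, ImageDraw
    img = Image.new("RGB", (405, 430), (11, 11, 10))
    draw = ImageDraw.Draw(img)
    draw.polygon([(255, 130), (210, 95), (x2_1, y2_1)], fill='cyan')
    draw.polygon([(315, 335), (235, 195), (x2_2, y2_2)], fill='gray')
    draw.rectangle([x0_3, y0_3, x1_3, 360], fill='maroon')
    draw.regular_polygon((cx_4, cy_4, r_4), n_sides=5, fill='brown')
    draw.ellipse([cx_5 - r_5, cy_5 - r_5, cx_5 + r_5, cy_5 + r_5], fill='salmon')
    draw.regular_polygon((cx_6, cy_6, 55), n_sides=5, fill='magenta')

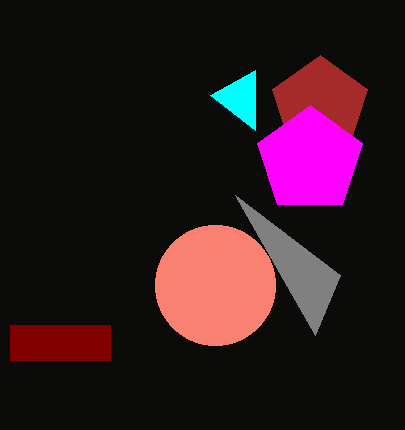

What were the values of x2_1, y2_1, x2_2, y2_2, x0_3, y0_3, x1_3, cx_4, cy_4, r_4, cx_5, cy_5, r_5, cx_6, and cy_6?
x2_1 = 255
y2_1 = 70
x2_2 = 340
y2_2 = 275
x0_3 = 10
y0_3 = 325
x1_3 = 110
cx_4 = 320
cy_4 = 105
r_4 = 50
cx_5 = 215
cy_5 = 285
r_5 = 60
cx_6 = 310
cy_6 = 160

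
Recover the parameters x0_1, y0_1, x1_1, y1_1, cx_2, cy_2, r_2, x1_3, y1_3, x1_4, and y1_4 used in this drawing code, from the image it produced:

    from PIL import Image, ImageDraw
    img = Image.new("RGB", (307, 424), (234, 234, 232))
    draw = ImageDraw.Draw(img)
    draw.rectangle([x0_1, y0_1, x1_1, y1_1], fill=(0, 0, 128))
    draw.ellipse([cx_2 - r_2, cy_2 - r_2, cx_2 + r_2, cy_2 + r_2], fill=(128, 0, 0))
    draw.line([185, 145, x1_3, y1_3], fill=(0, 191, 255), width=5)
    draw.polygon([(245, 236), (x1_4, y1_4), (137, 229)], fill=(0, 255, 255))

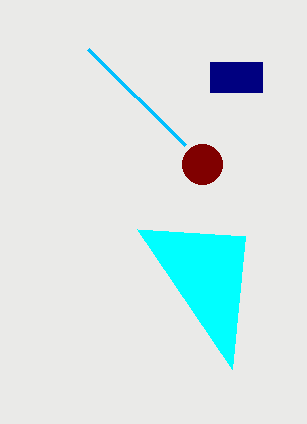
x0_1 = 210
y0_1 = 62
x1_1 = 262
y1_1 = 92
cx_2 = 202
cy_2 = 164
r_2 = 20
x1_3 = 88
y1_3 = 49
x1_4 = 232
y1_4 = 369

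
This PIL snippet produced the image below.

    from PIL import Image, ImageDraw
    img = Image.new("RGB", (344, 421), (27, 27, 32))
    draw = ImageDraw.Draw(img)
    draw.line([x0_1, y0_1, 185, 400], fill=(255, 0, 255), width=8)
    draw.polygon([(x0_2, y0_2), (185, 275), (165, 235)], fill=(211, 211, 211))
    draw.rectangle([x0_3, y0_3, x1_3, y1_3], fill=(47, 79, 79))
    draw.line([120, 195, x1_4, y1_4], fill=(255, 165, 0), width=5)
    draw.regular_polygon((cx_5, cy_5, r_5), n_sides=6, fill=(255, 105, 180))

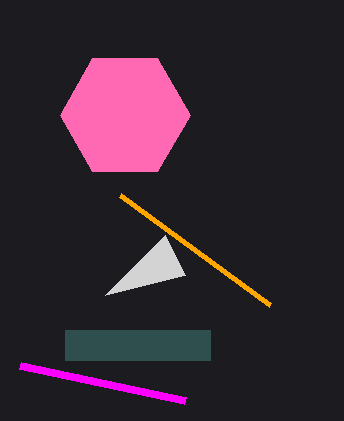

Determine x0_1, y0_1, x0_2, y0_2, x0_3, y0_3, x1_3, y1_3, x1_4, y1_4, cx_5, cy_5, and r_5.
x0_1 = 20
y0_1 = 365
x0_2 = 105
y0_2 = 295
x0_3 = 65
y0_3 = 330
x1_3 = 210
y1_3 = 360
x1_4 = 270
y1_4 = 305
cx_5 = 125
cy_5 = 115
r_5 = 65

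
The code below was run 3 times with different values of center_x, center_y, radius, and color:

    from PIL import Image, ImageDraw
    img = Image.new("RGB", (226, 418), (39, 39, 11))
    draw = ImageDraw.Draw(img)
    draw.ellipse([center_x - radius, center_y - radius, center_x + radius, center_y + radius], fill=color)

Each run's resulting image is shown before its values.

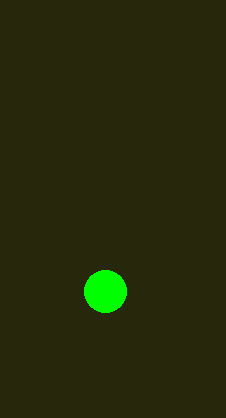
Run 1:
center_x = 105, center_y = 291, radius = 21, color = 'lime'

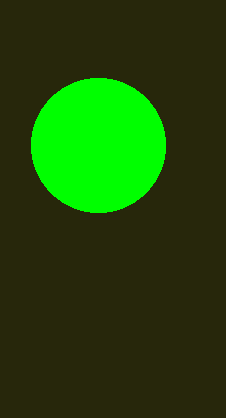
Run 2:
center_x = 98, center_y = 145, radius = 67, color = 'lime'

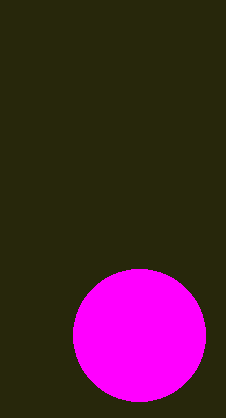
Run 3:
center_x = 139; center_y = 335; radius = 66; color = 'magenta'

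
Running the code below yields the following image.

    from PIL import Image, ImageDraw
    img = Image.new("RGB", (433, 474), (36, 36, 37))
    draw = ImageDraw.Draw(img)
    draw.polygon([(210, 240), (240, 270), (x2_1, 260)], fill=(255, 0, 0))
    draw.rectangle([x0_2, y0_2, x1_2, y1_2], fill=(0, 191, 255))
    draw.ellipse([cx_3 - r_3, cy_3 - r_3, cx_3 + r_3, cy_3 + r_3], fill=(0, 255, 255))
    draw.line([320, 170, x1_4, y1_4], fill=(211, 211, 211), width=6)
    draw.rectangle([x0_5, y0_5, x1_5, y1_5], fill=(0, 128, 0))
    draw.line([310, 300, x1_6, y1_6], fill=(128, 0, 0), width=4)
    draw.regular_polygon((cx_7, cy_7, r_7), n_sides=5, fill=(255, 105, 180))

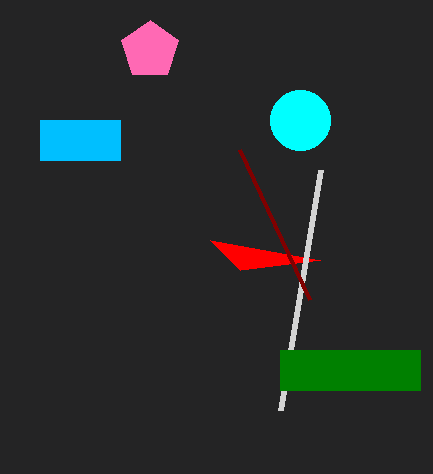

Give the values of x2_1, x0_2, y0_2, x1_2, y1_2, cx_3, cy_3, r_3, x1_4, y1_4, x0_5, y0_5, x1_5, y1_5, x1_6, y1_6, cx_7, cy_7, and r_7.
x2_1 = 320
x0_2 = 40
y0_2 = 120
x1_2 = 120
y1_2 = 160
cx_3 = 300
cy_3 = 120
r_3 = 30
x1_4 = 280
y1_4 = 410
x0_5 = 280
y0_5 = 350
x1_5 = 420
y1_5 = 390
x1_6 = 240
y1_6 = 150
cx_7 = 150
cy_7 = 50
r_7 = 30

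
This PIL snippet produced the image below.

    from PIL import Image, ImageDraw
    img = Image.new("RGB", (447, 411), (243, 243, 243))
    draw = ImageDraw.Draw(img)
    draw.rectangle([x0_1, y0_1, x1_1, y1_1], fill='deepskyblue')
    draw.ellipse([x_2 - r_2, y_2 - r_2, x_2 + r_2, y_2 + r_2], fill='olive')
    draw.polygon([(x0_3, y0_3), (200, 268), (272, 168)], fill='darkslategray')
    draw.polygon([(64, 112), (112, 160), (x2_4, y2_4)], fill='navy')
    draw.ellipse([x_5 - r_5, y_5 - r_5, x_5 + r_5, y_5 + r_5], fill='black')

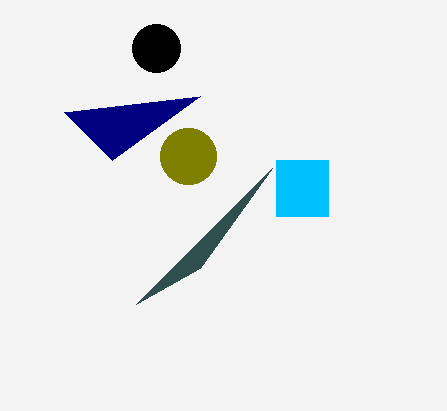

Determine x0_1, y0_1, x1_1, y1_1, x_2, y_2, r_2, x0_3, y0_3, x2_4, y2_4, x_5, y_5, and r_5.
x0_1 = 276; y0_1 = 160; x1_1 = 328; y1_1 = 216; x_2 = 188; y_2 = 156; r_2 = 28; x0_3 = 136; y0_3 = 304; x2_4 = 200; y2_4 = 96; x_5 = 156; y_5 = 48; r_5 = 24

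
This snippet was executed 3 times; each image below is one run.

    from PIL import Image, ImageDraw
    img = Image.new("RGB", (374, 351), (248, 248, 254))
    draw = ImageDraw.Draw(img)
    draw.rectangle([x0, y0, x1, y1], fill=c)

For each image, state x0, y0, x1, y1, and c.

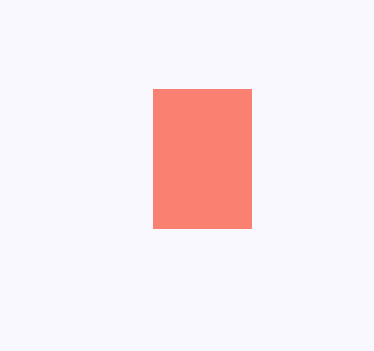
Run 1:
x0 = 153, y0 = 89, x1 = 251, y1 = 228, c = 'salmon'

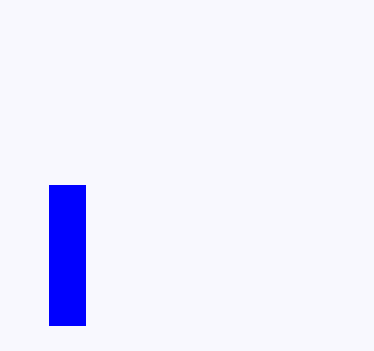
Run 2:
x0 = 49; y0 = 185; x1 = 85; y1 = 325; c = 'blue'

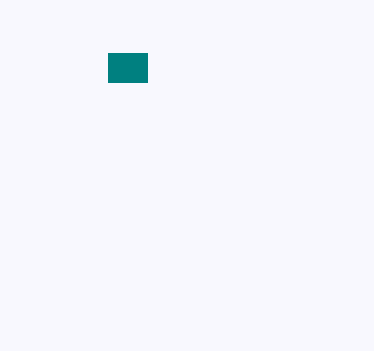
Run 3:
x0 = 108
y0 = 53
x1 = 147
y1 = 82
c = 'teal'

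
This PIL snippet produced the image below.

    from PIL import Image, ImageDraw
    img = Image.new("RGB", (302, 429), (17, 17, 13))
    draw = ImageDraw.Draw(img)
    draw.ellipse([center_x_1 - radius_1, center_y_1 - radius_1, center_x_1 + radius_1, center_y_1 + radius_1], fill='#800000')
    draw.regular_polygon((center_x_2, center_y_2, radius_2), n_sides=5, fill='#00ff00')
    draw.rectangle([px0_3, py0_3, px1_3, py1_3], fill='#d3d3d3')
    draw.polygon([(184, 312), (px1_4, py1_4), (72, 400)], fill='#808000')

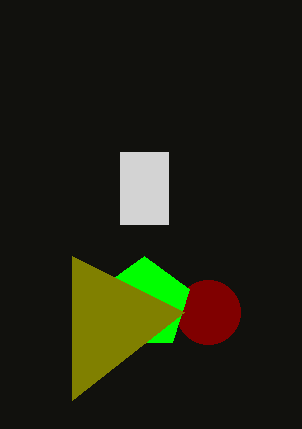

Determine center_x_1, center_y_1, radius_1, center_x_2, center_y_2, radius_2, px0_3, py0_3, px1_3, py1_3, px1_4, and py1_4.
center_x_1 = 208
center_y_1 = 312
radius_1 = 32
center_x_2 = 144
center_y_2 = 304
radius_2 = 48
px0_3 = 120
py0_3 = 152
px1_3 = 168
py1_3 = 224
px1_4 = 72
py1_4 = 256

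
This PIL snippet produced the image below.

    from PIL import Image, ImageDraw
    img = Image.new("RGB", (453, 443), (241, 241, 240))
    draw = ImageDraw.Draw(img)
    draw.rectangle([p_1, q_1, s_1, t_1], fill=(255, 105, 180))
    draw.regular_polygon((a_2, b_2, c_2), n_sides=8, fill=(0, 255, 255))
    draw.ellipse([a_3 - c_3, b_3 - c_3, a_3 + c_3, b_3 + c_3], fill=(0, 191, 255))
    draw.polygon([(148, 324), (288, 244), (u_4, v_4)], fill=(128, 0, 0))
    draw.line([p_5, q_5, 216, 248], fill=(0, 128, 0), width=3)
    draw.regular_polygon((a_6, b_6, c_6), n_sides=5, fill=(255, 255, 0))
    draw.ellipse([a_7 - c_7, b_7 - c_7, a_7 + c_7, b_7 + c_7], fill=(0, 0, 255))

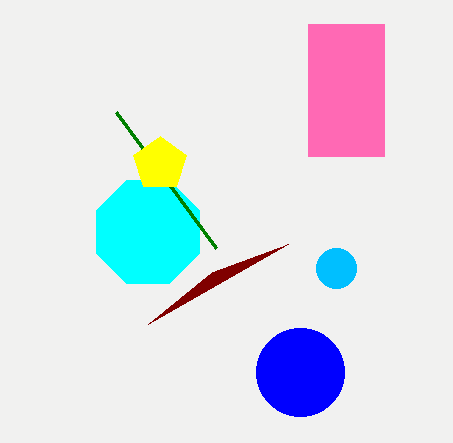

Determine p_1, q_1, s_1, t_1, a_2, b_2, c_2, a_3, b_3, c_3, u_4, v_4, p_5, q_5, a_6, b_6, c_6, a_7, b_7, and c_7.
p_1 = 308, q_1 = 24, s_1 = 384, t_1 = 156, a_2 = 148, b_2 = 232, c_2 = 56, a_3 = 336, b_3 = 268, c_3 = 20, u_4 = 212, v_4 = 272, p_5 = 116, q_5 = 112, a_6 = 160, b_6 = 164, c_6 = 28, a_7 = 300, b_7 = 372, c_7 = 44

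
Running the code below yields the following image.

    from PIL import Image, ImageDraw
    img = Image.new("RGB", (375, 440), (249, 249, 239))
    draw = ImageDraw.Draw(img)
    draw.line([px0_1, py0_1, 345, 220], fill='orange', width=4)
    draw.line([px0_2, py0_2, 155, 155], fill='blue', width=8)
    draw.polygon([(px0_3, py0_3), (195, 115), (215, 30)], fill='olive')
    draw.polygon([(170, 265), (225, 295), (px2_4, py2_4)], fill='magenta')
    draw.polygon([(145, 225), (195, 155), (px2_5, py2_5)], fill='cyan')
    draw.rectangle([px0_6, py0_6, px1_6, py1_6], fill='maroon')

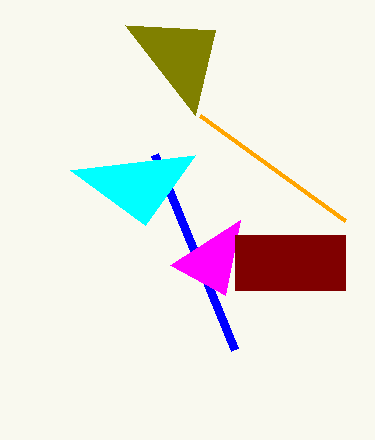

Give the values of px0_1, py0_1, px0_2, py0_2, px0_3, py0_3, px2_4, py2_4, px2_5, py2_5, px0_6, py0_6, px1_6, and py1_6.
px0_1 = 200, py0_1 = 115, px0_2 = 235, py0_2 = 350, px0_3 = 125, py0_3 = 25, px2_4 = 240, py2_4 = 220, px2_5 = 70, py2_5 = 170, px0_6 = 235, py0_6 = 235, px1_6 = 345, py1_6 = 290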